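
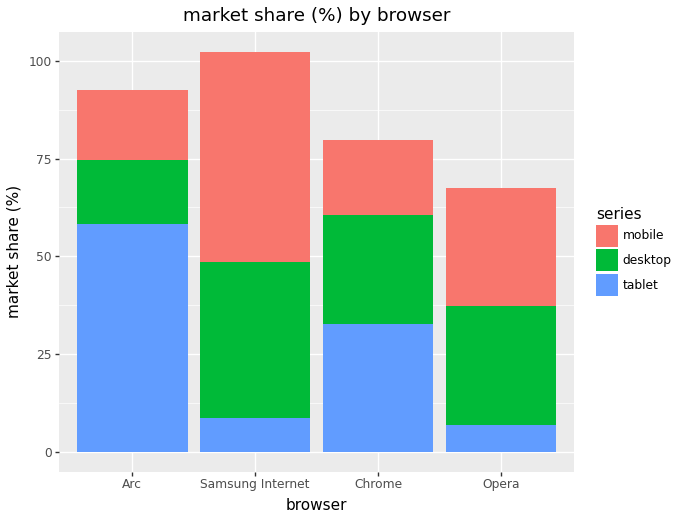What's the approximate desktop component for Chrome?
≈ 30

desktop top ≈ 60, bottom ≈ 30; segment ≈ 30.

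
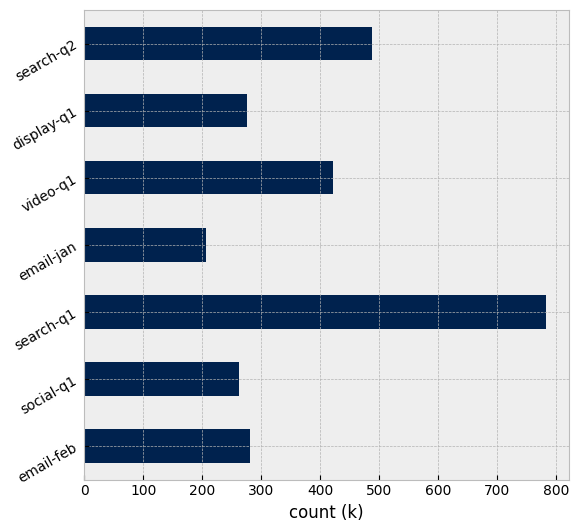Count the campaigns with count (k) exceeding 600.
Above 600: search-q1.

1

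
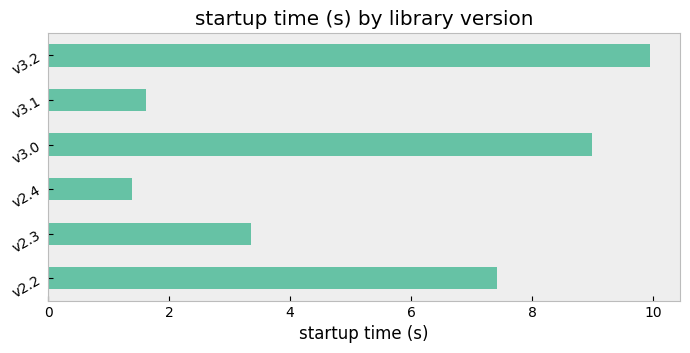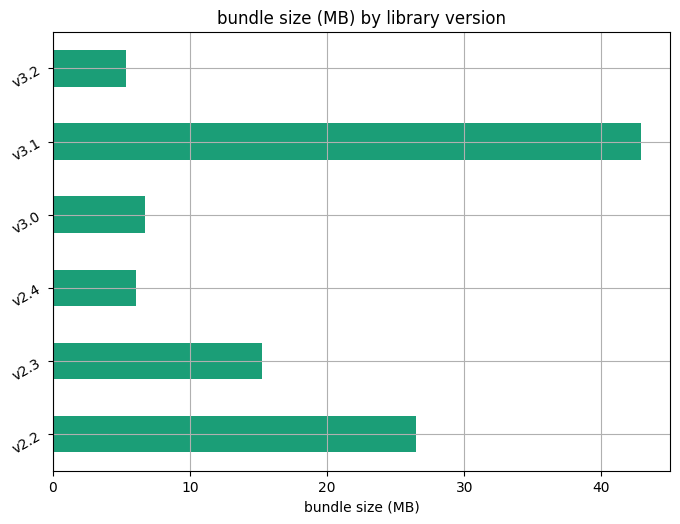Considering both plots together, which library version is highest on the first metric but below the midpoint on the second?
Chart 2 median bundle size (MB) ≈ 10; below-median library versions: v2.4, v3.0, v3.2. Among those, v3.2 has the highest startup time (s) (≈ 10).

v3.2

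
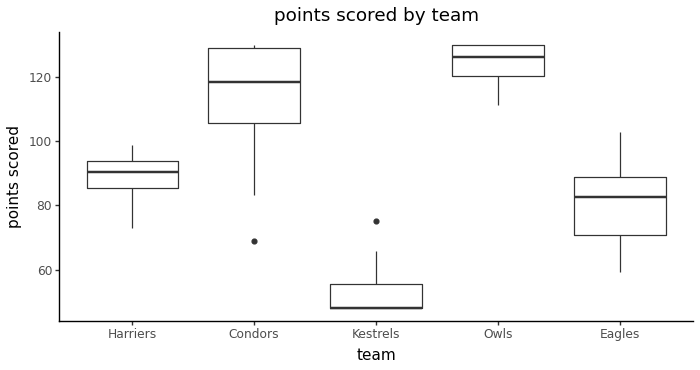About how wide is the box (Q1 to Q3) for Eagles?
≈ 20

Q3 ≈ 90, Q1 ≈ 70; IQR ≈ 20.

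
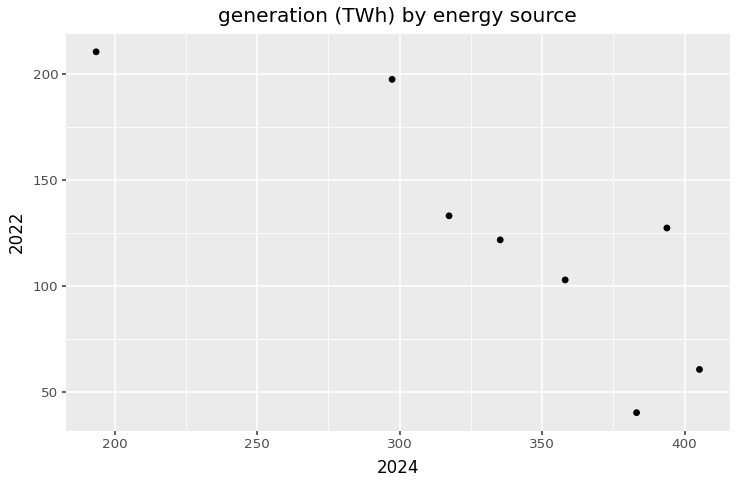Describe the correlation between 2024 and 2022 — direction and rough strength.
negative, strong

Points are negatively correlated; strong (|r| ≈ 0.8).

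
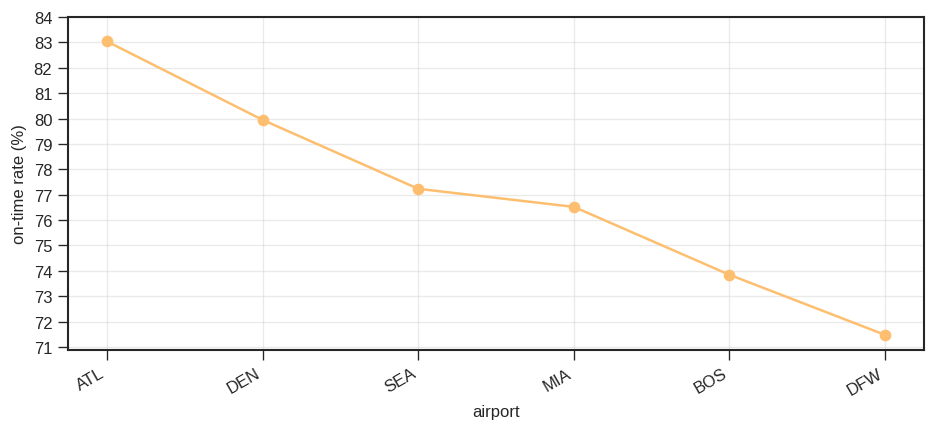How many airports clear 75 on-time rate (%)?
4

Above 75: ATL, DEN, SEA, MIA.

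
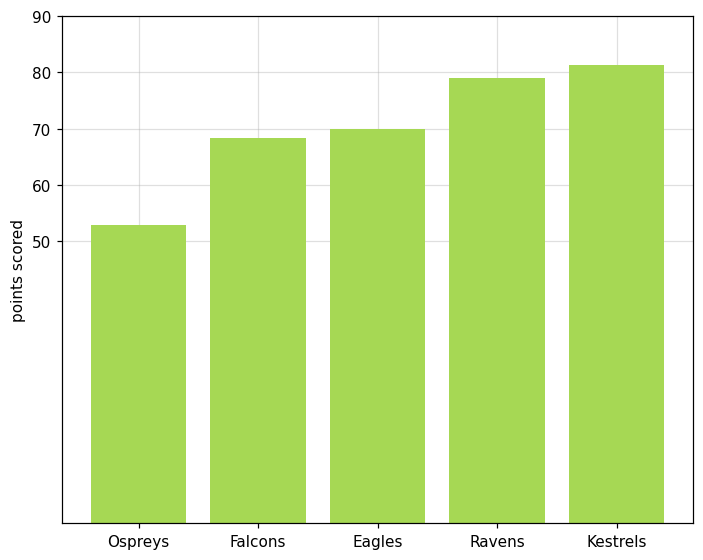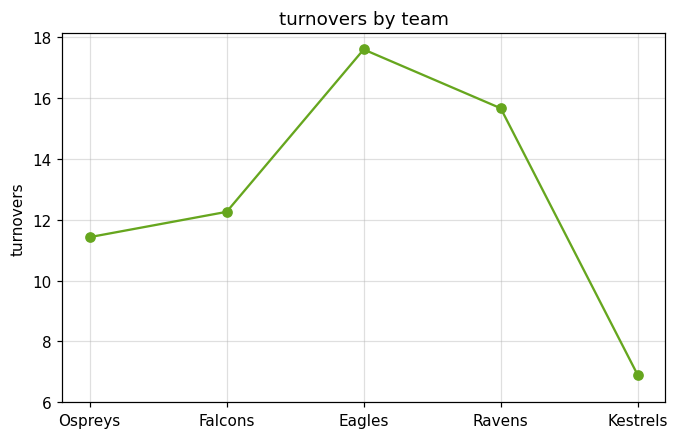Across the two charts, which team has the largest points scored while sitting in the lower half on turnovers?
Chart 2 median turnovers ≈ 12; below-median teams: Ospreys, Kestrels. Among those, Kestrels has the highest points scored (≈ 80).

Kestrels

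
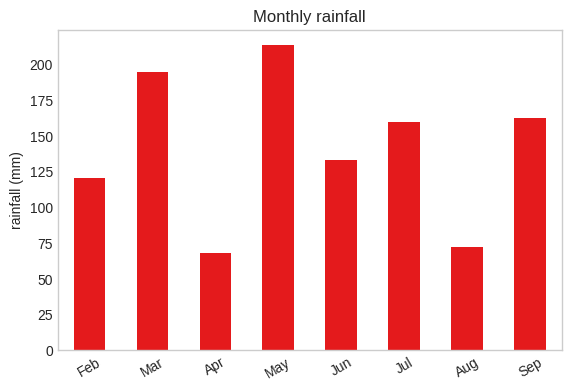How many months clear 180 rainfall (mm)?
Above 180: Mar, May.

2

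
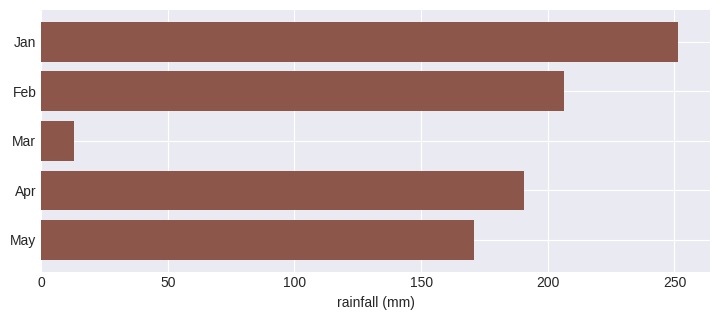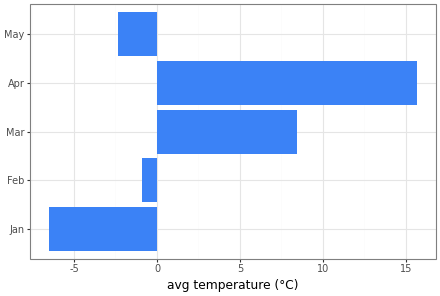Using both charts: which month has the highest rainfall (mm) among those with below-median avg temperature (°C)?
Chart 2 median avg temperature (°C) ≈ 0; below-median months: Jan, May. Among those, Jan has the highest rainfall (mm) (≈ 250).

Jan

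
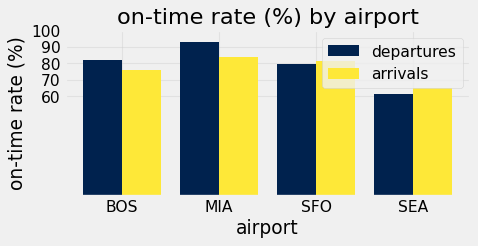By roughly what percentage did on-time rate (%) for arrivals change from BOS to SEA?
BOS ≈ 80, SEA ≈ 70; (70 − 80) / 80 ≈ -12.5%.

≈ -12.5%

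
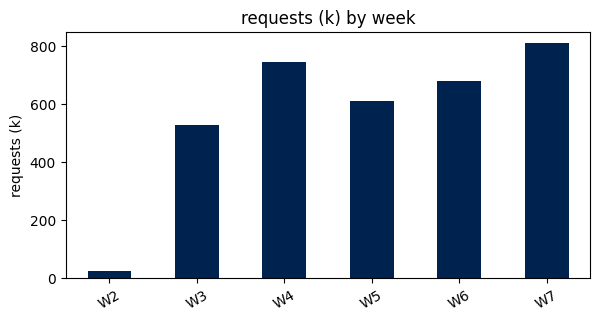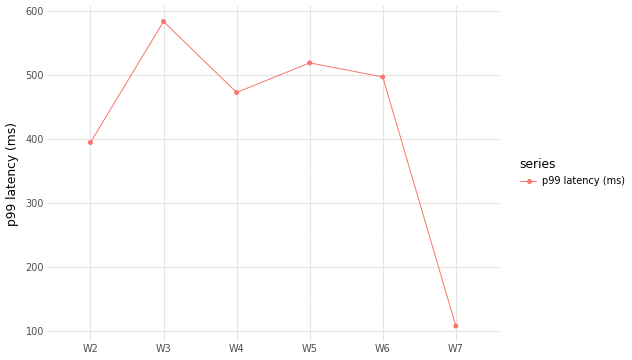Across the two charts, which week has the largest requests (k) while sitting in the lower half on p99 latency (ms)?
Chart 2 median p99 latency (ms) ≈ 500; below-median weeks: W2, W4, W7. Among those, W7 has the highest requests (k) (≈ 800).

W7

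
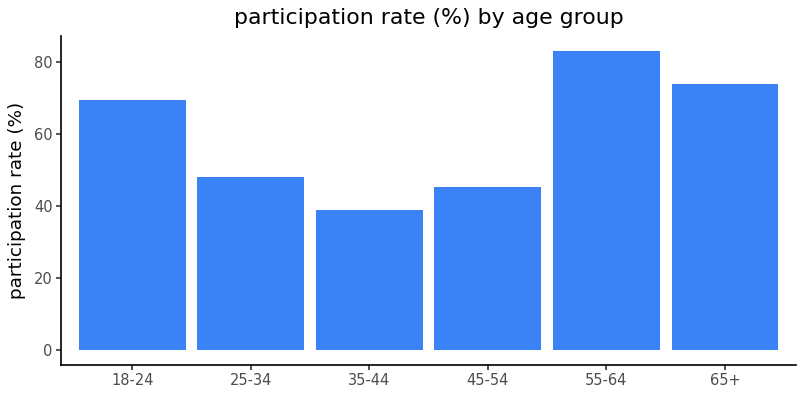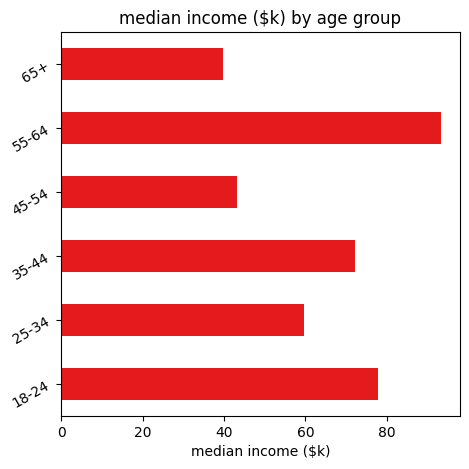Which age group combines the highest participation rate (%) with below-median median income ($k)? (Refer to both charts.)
65+

Chart 2 median median income ($k) ≈ 70; below-median age groups: 25-34, 45-54, 65+. Among those, 65+ has the highest participation rate (%) (≈ 70).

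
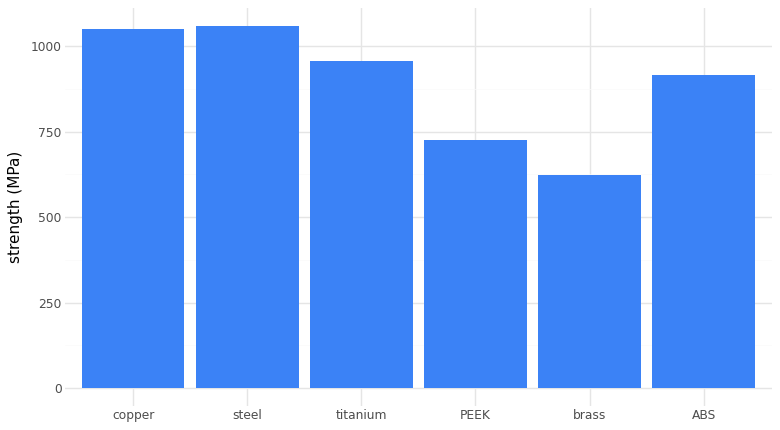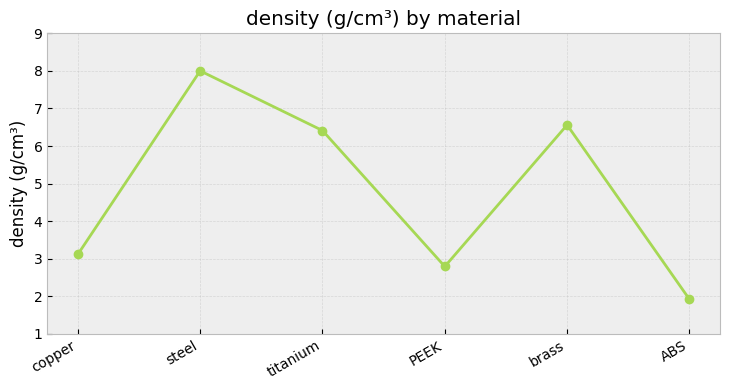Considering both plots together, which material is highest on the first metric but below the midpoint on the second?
copper

Chart 2 median density (g/cm³) ≈ 5; below-median materials: copper, PEEK, ABS. Among those, copper has the highest strength (MPa) (≈ 1100).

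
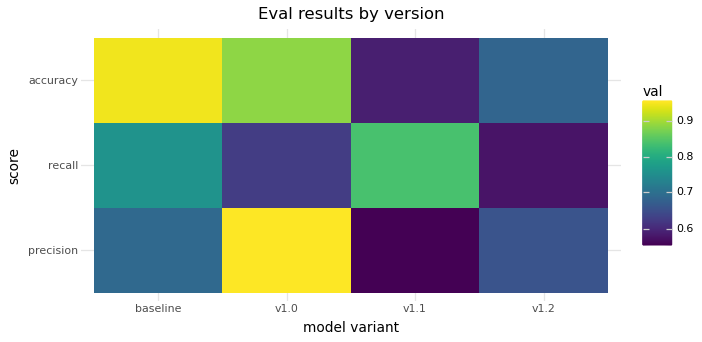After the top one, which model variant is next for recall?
baseline

Top 3 for recall: v1.1 ≈ 0.85, baseline ≈ 0.75, v1.0 ≈ 0.65.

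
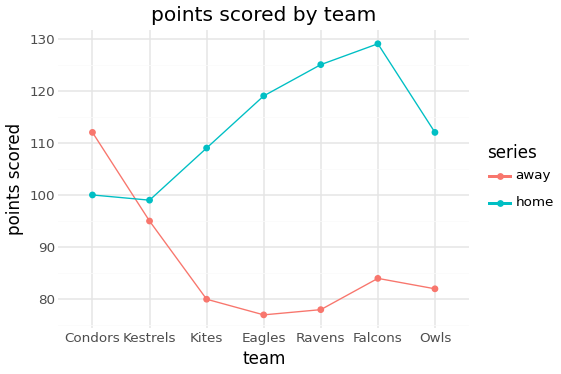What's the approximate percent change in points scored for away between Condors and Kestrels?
≈ -13.6%

Condors ≈ 110, Kestrels ≈ 95; (95 − 110) / 110 ≈ -13.6%.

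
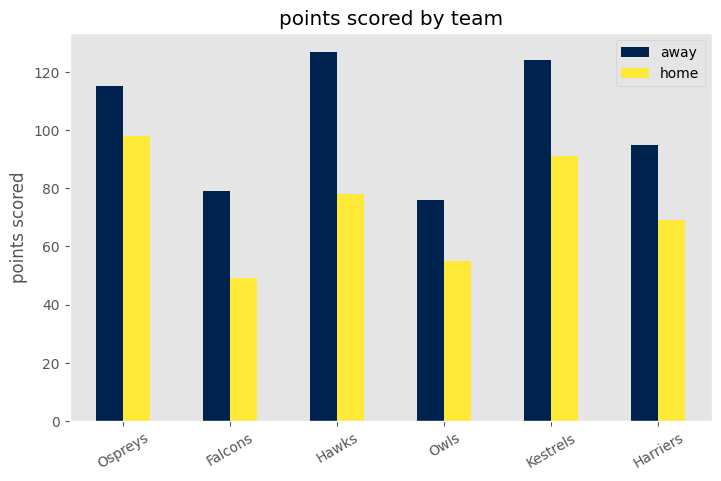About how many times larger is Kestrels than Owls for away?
Kestrels ≈ 120, Owls ≈ 80; 120/80 ≈ 1.5.

≈ 1.5×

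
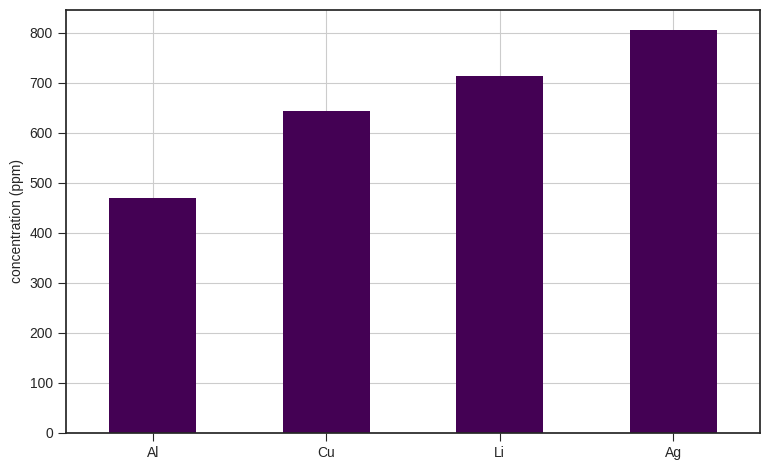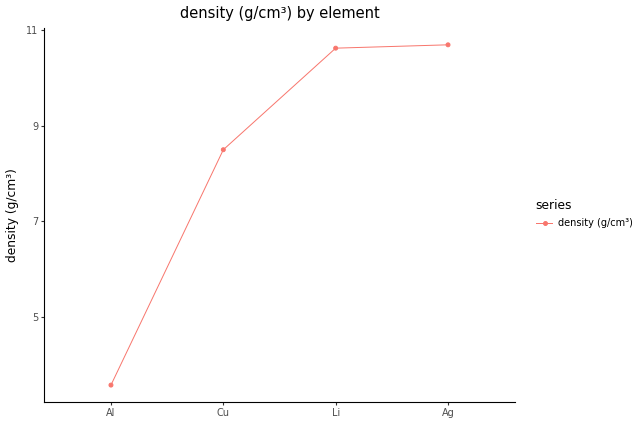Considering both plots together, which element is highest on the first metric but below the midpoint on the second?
Cu

Chart 2 median density (g/cm³) ≈ 10; below-median elements: Al, Cu. Among those, Cu has the highest concentration (ppm) (≈ 600).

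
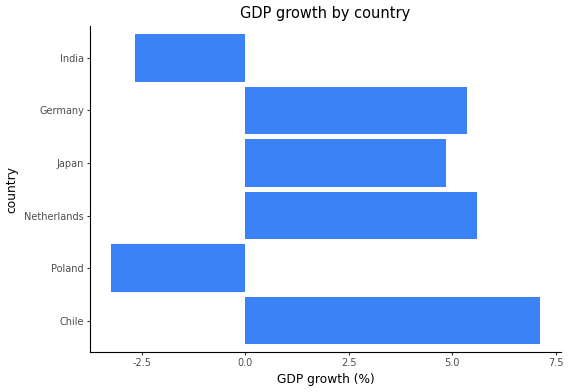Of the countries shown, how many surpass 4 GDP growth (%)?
4

Above 4: Chile, Netherlands, Japan, Germany.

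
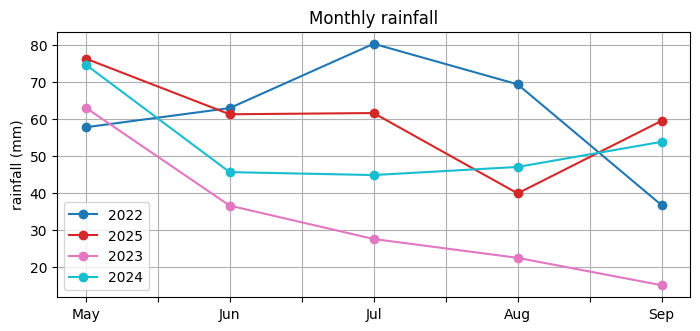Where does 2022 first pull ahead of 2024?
Jun

May: 2022 ≈ 60 vs 2024 ≈ 70 (not yet); Jun: 2022 ≈ 60 vs 2024 ≈ 50 (first crossover).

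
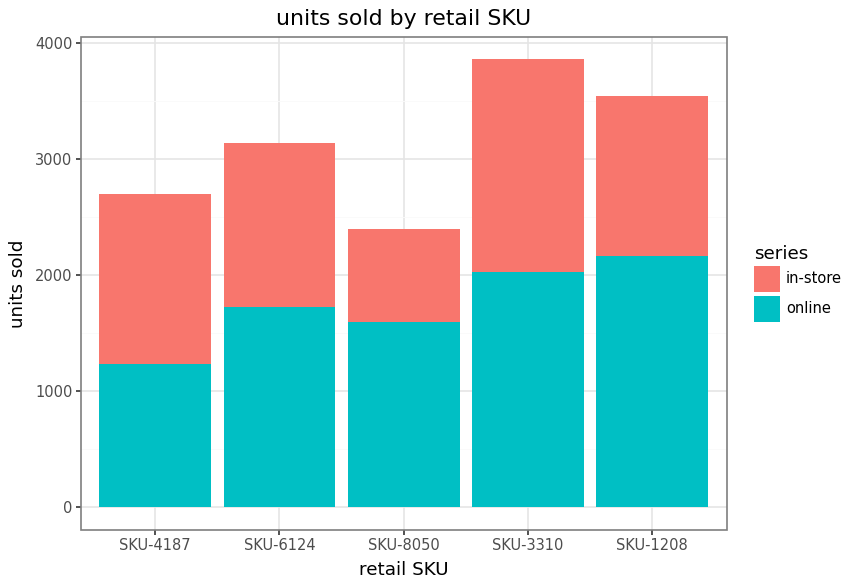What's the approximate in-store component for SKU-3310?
≈ 2000

in-store top ≈ 4000, bottom ≈ 2000; segment ≈ 2000.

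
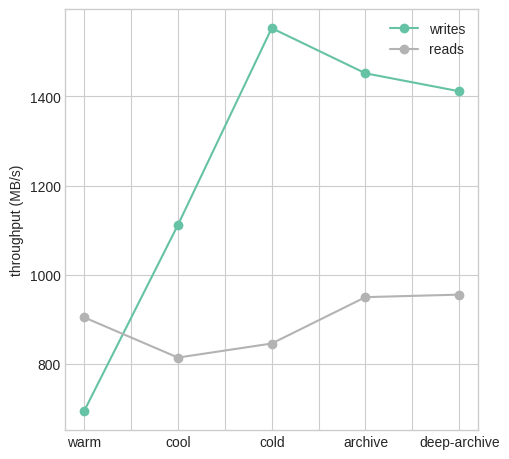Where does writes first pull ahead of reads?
cool

warm: writes ≈ 700 vs reads ≈ 900 (not yet); cool: writes ≈ 1100 vs reads ≈ 800 (first crossover).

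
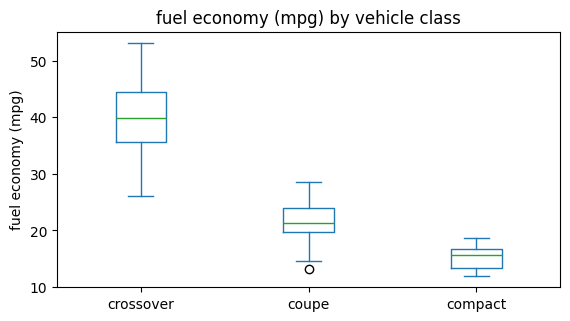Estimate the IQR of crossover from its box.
Q3 ≈ 44, Q1 ≈ 36; IQR ≈ 8.

≈ 8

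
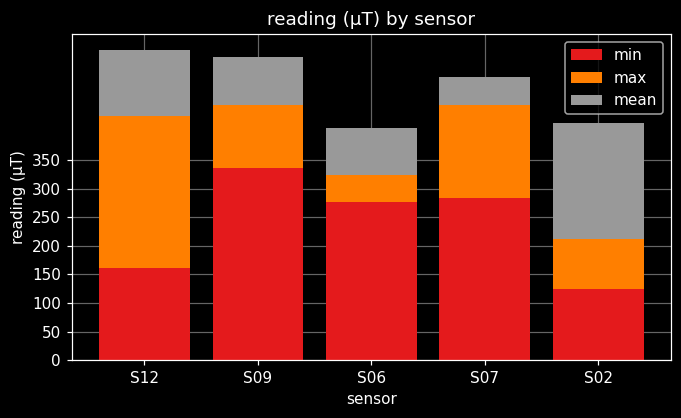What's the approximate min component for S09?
≈ 350

min top ≈ 350, bottom ≈ 0; segment ≈ 350.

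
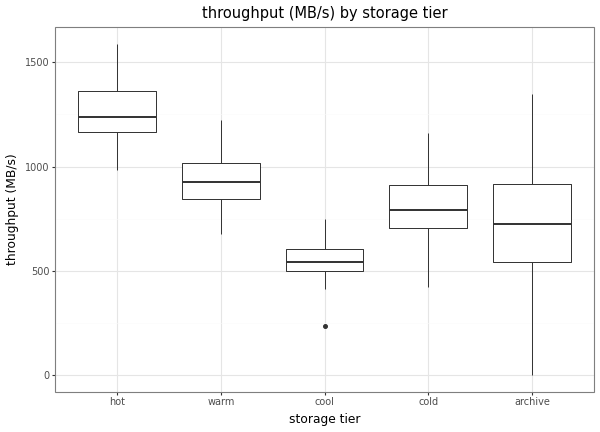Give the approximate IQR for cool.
Q3 ≈ 600, Q1 ≈ 500; IQR ≈ 100.

≈ 100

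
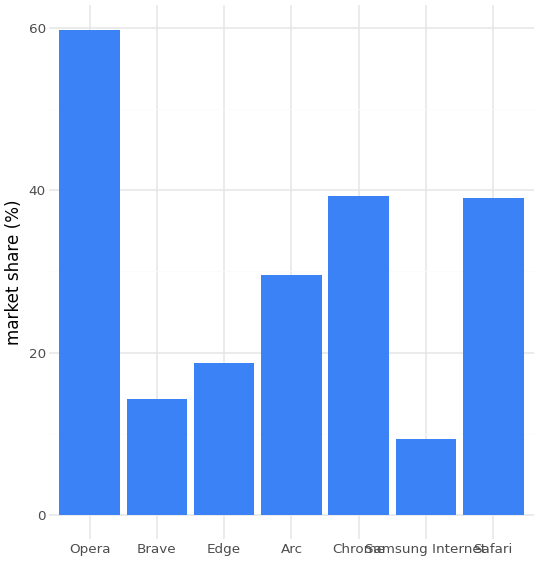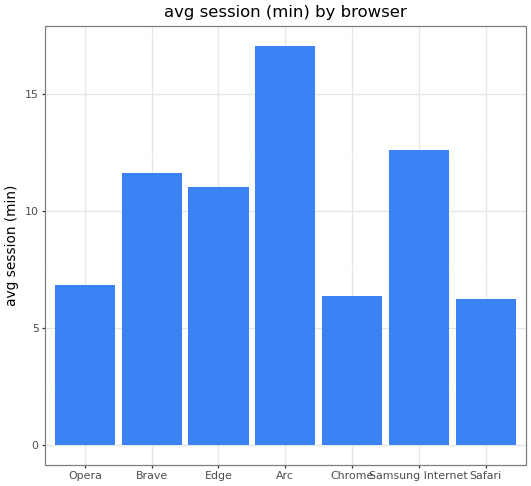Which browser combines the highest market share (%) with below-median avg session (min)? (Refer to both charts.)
Opera

Chart 2 median avg session (min) ≈ 10; below-median browsers: Opera, Chrome, Safari. Among those, Opera has the highest market share (%) (≈ 60).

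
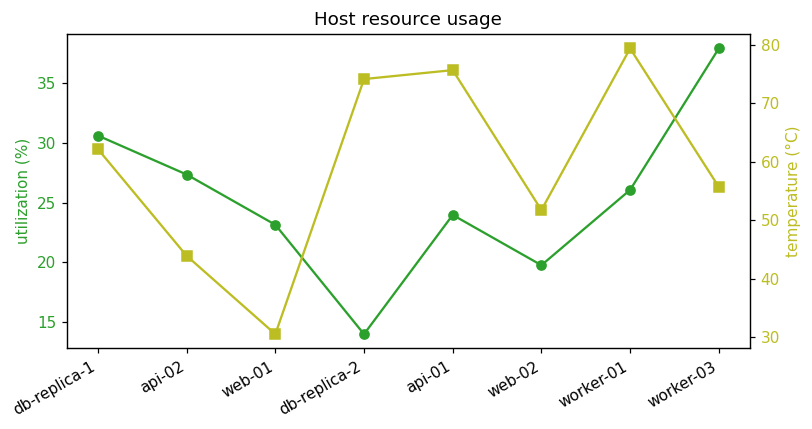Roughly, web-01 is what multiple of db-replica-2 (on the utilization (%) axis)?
web-01 ≈ 24, db-replica-2 ≈ 14; 24/14 ≈ 1.71.

≈ 1.71×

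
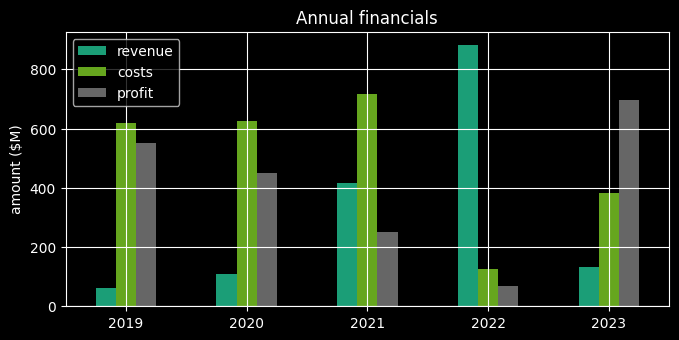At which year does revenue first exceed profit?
2020: revenue ≈ 100 vs profit ≈ 500 (not yet); 2021: revenue ≈ 400 vs profit ≈ 200 (first crossover).

2021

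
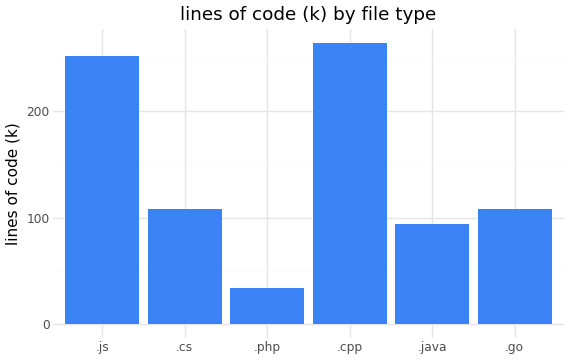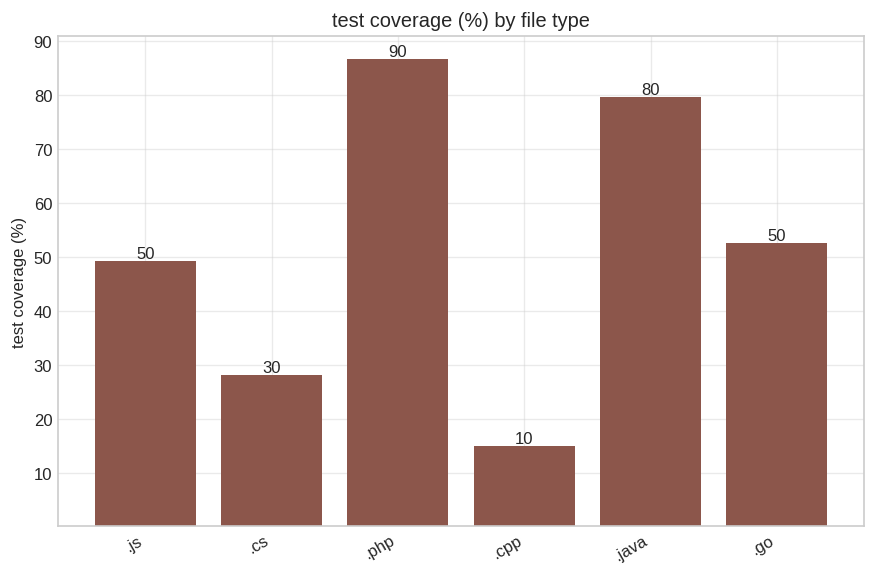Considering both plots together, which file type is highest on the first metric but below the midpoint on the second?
.cpp

Chart 2 median test coverage (%) ≈ 50; below-median file types: .js, .cs, .cpp. Among those, .cpp has the highest lines of code (k) (≈ 275).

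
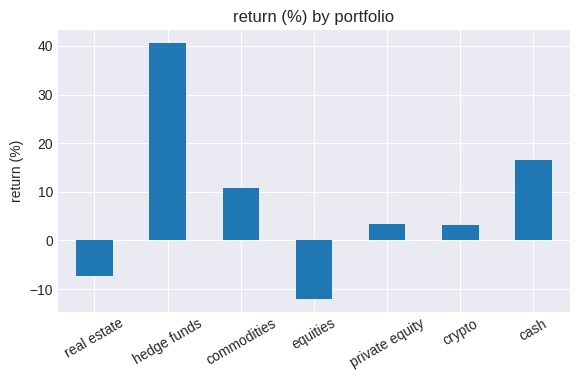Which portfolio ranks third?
commodities

Top 4: hedge funds ≈ 40, cash ≈ 15, commodities ≈ 10, private equity ≈ 5.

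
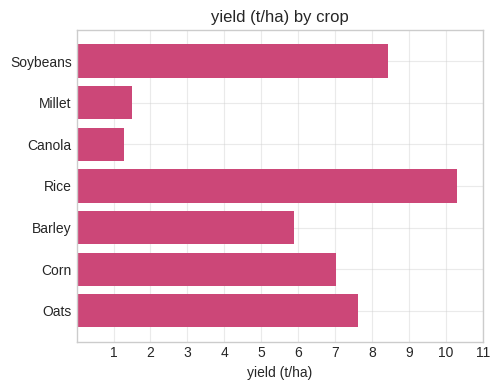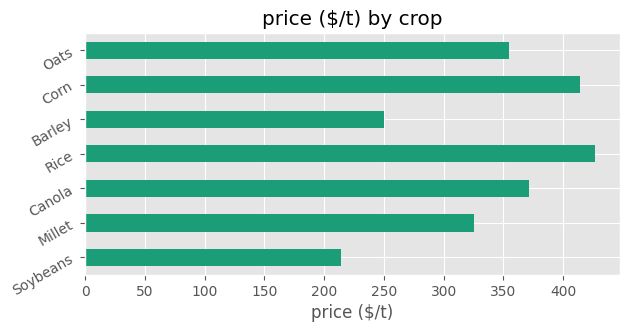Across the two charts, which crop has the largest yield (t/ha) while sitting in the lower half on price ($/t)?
Soybeans

Chart 2 median price ($/t) ≈ 350; below-median crops: Soybeans, Millet, Barley. Among those, Soybeans has the highest yield (t/ha) (≈ 8).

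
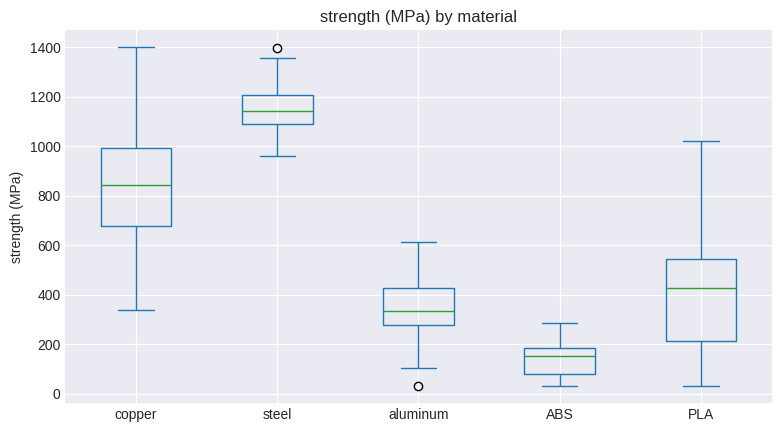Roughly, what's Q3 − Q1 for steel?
≈ 100

Q3 ≈ 1200, Q1 ≈ 1100; IQR ≈ 100.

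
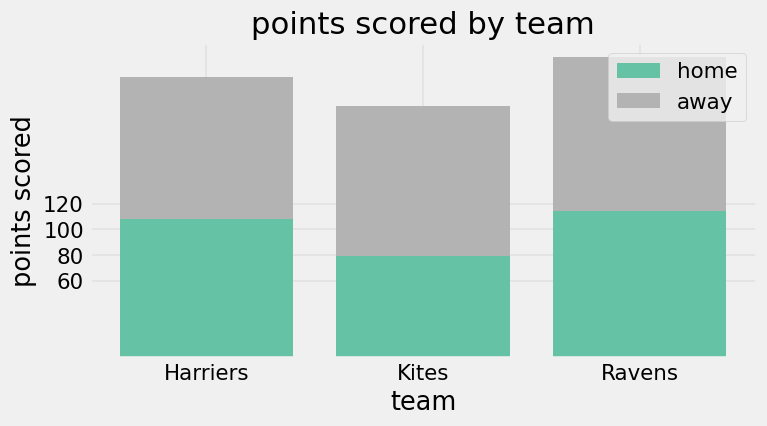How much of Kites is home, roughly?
home top ≈ 80, bottom ≈ 0; segment ≈ 80.

≈ 80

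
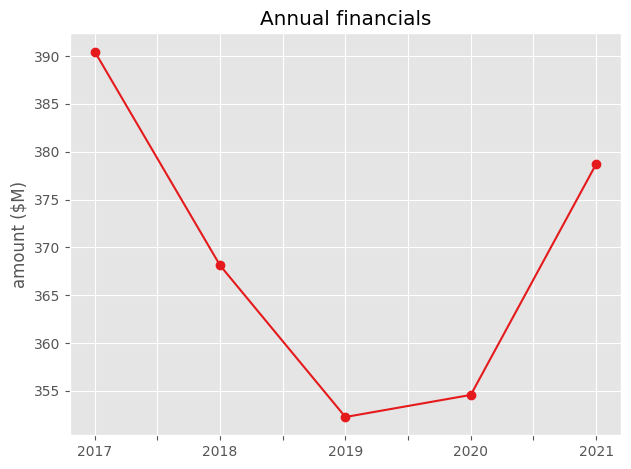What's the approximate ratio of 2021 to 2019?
≈ 1.09×

2021 ≈ 380, 2019 ≈ 350; 380/350 ≈ 1.09.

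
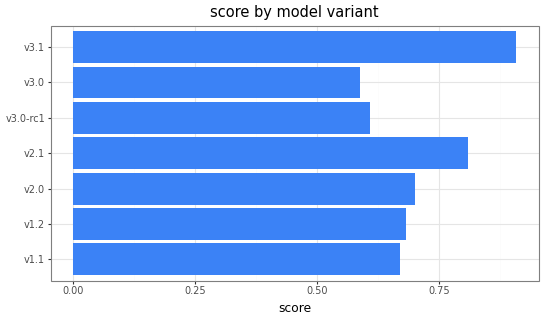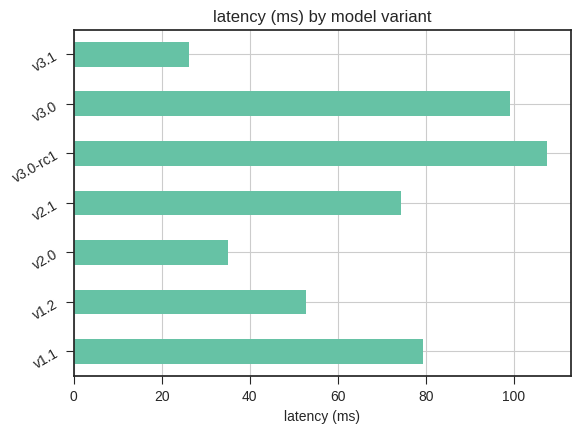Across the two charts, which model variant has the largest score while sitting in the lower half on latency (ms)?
v3.1

Chart 2 median latency (ms) ≈ 70; below-median model variants: v1.2, v2.0, v3.1. Among those, v3.1 has the highest score (≈ 0.9).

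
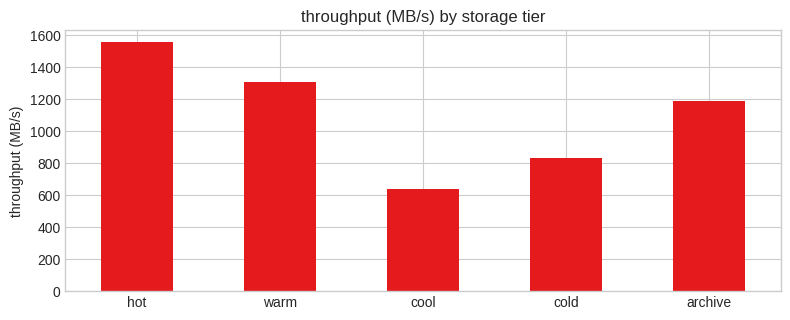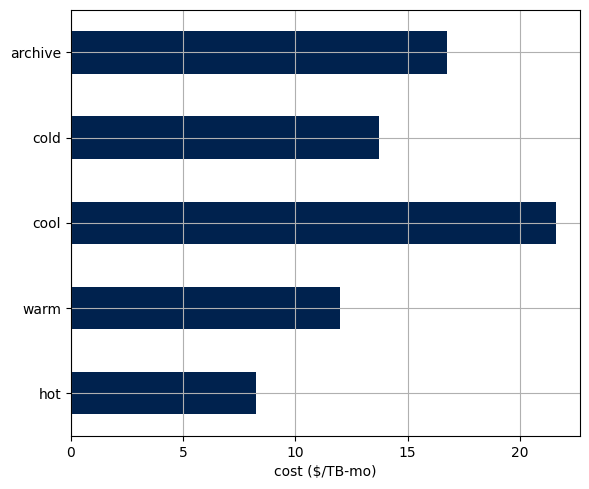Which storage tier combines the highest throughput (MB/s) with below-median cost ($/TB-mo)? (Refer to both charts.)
Chart 2 median cost ($/TB-mo) ≈ 14; below-median storage tiers: hot, warm. Among those, hot has the highest throughput (MB/s) (≈ 1600).

hot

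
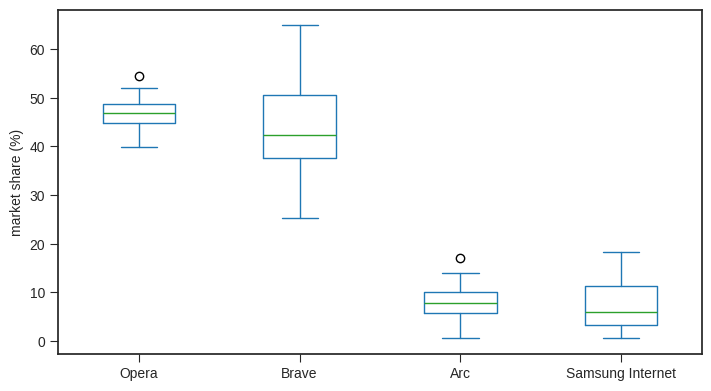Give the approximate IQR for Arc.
≈ 5

Q3 ≈ 10, Q1 ≈ 5; IQR ≈ 5.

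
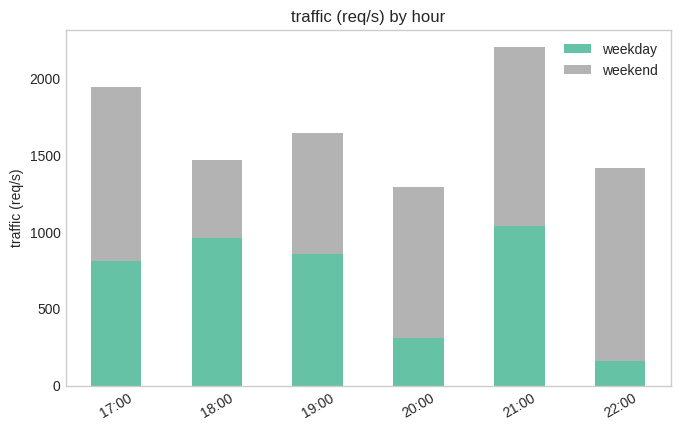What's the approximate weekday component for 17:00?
weekday top ≈ 800, bottom ≈ 0; segment ≈ 800.

≈ 800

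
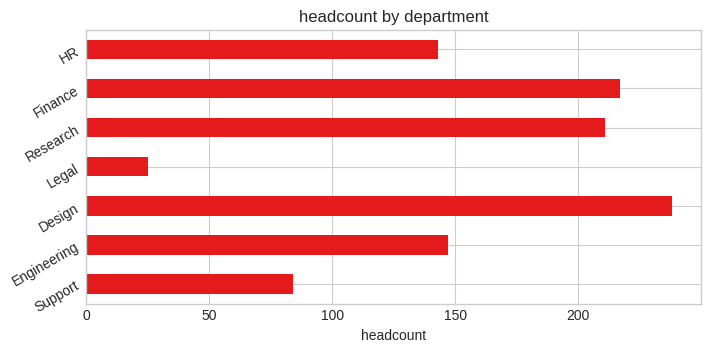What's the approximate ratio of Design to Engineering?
≈ 1.71×

Design ≈ 240, Engineering ≈ 140; 240/140 ≈ 1.71.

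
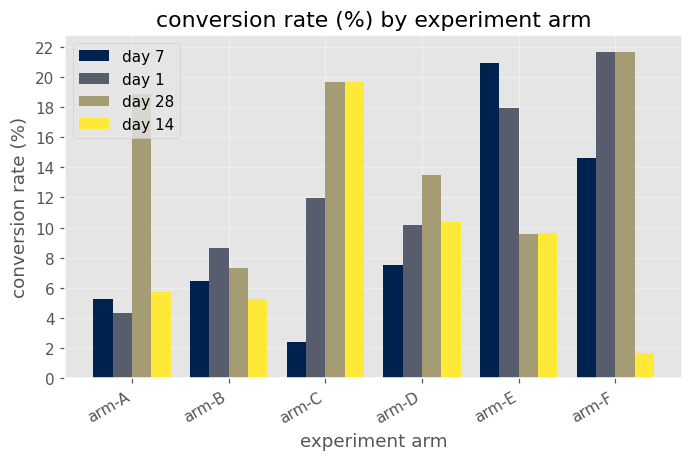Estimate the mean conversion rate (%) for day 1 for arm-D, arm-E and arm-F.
≈ 17

(10 + 18 + 22) / 3 ≈ 17.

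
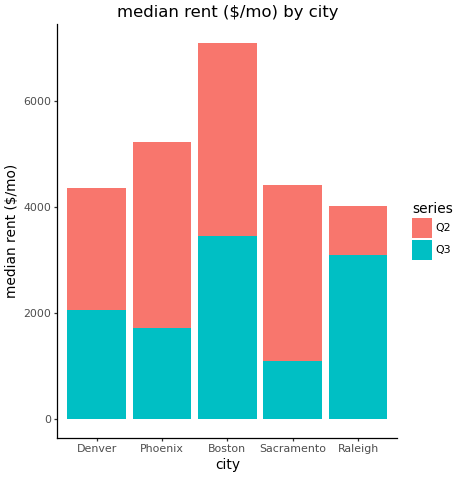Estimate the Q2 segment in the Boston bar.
Q2 top ≈ 7000, bottom ≈ 3000; segment ≈ 4000.

≈ 4000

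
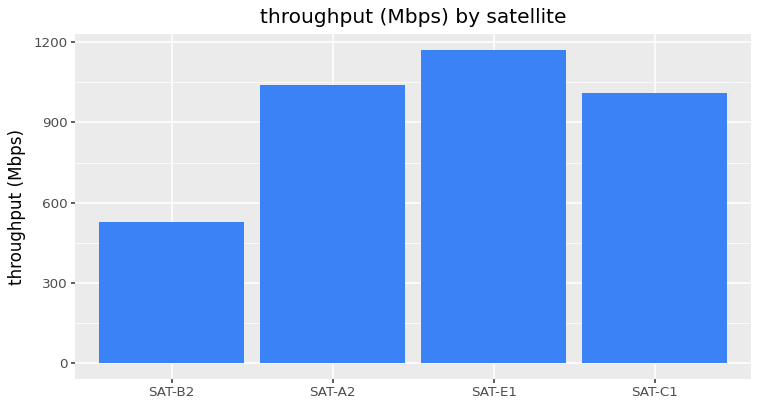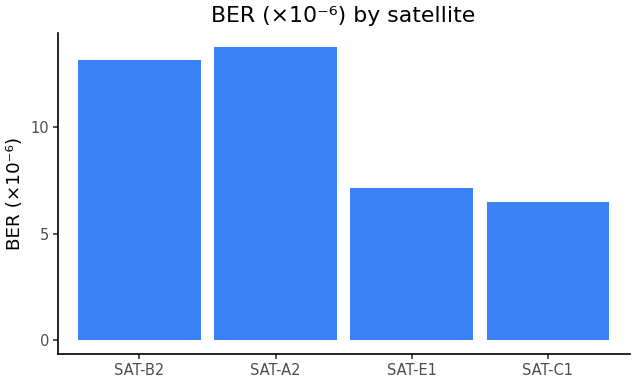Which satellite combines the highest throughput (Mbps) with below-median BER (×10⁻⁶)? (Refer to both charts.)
SAT-E1

Chart 2 median BER (×10⁻⁶) ≈ 10; below-median satellites: SAT-E1, SAT-C1. Among those, SAT-E1 has the highest throughput (Mbps) (≈ 1200).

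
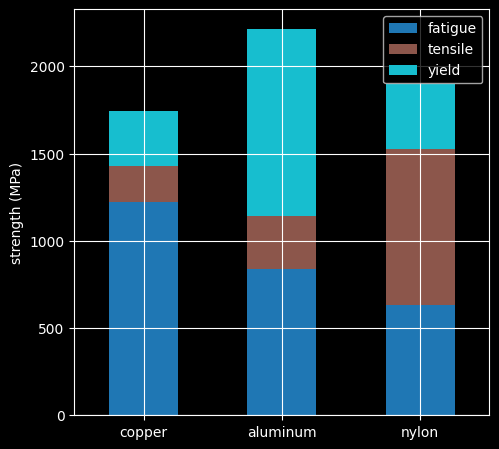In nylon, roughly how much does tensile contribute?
≈ 1000

tensile top ≈ 1600, bottom ≈ 600; segment ≈ 1000.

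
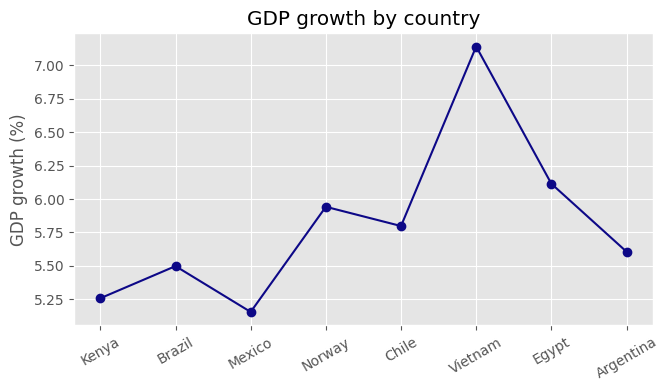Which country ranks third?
Norway

Top 4: Vietnam ≈ 7.2, Egypt ≈ 6.2, Norway ≈ 6.0, Chile ≈ 5.8.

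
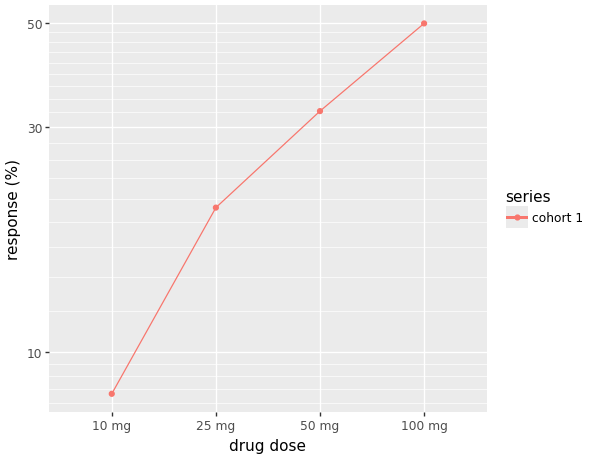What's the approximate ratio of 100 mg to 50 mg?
100 mg ≈ 50, 50 mg ≈ 30; 50/30 ≈ 1.67.

≈ 1.67×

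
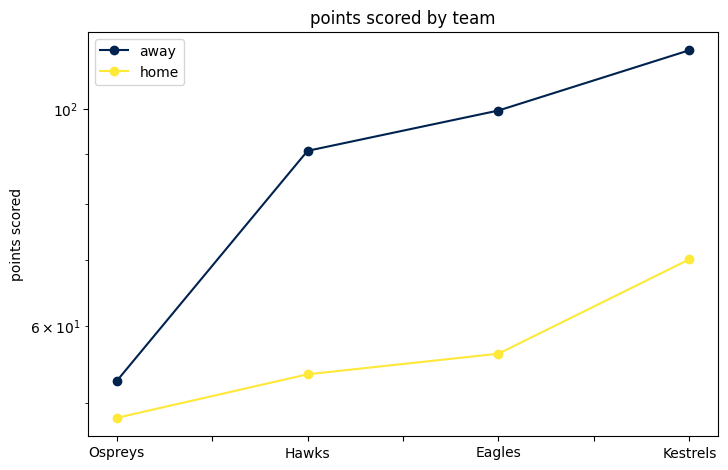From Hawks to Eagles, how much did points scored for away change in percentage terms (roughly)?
Hawks ≈ 90, Eagles ≈ 100; (100 − 90) / 90 ≈ +11.1%.

≈ +11.1%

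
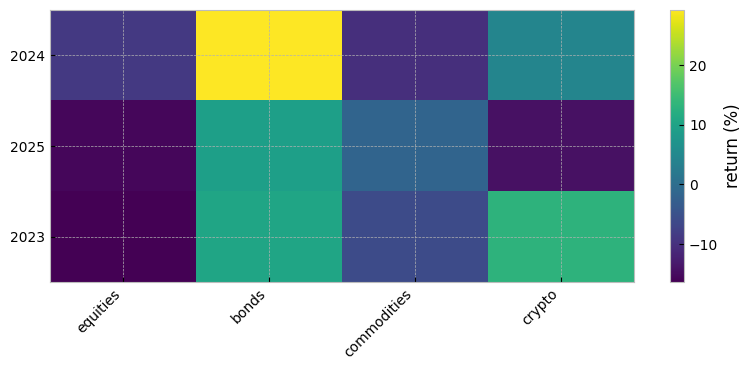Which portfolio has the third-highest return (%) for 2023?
Top 4 for 2023: crypto ≈ 15, bonds ≈ 10, commodities ≈ -5, equities ≈ -15.

commodities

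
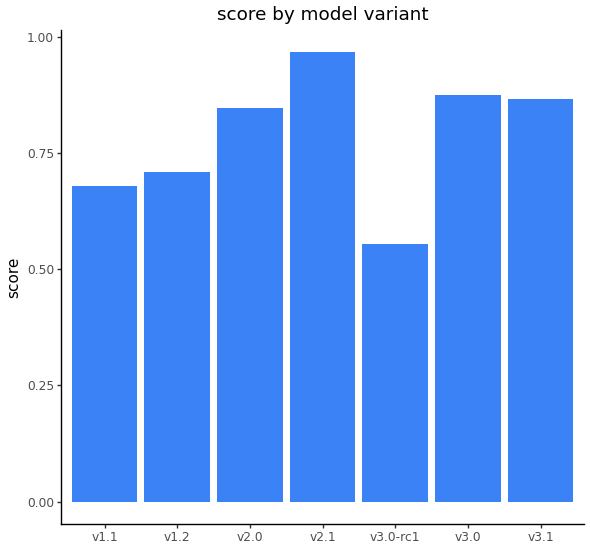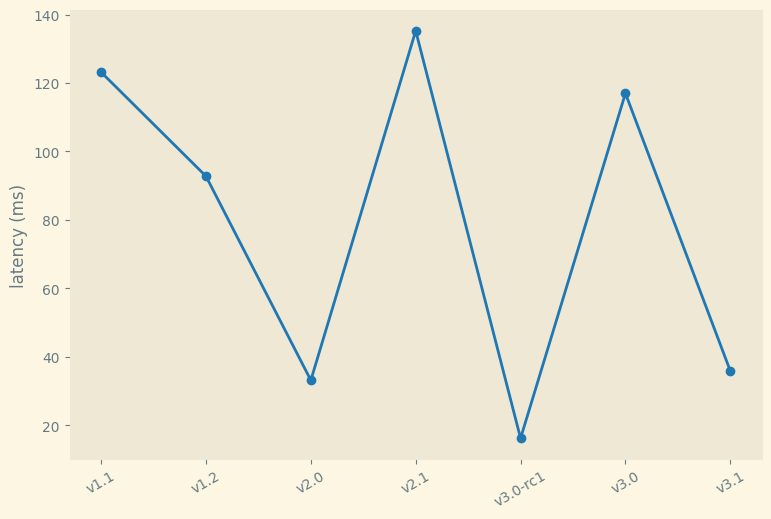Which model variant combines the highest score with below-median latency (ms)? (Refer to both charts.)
v3.1

Chart 2 median latency (ms) ≈ 100; below-median model variants: v2.0, v3.0-rc1, v3.1. Among those, v3.1 has the highest score (≈ 0.9).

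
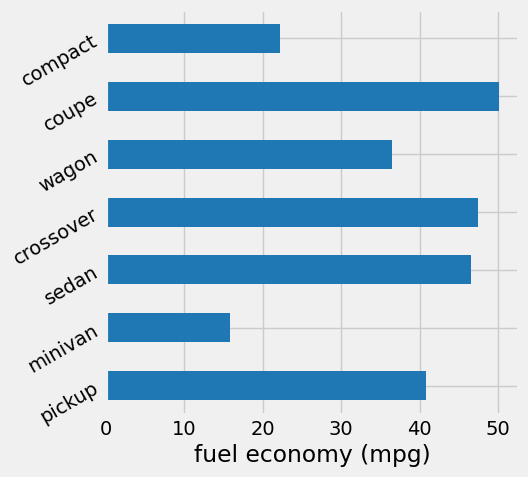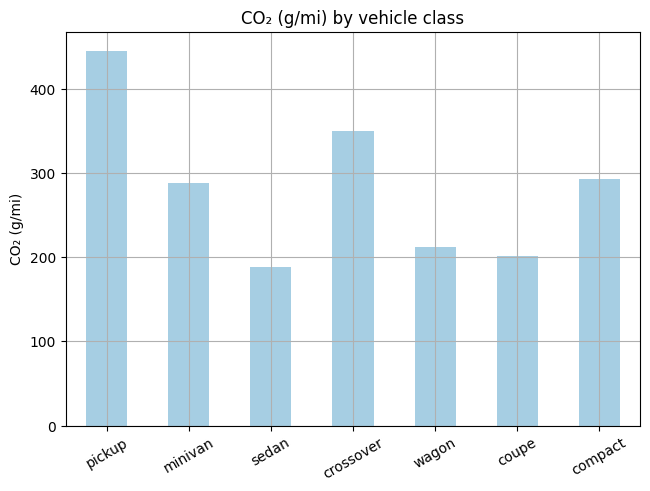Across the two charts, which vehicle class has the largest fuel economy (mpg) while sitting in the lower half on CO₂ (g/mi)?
Chart 2 median CO₂ (g/mi) ≈ 300; below-median vehicle classes: sedan, wagon, coupe. Among those, coupe has the highest fuel economy (mpg) (≈ 50).

coupe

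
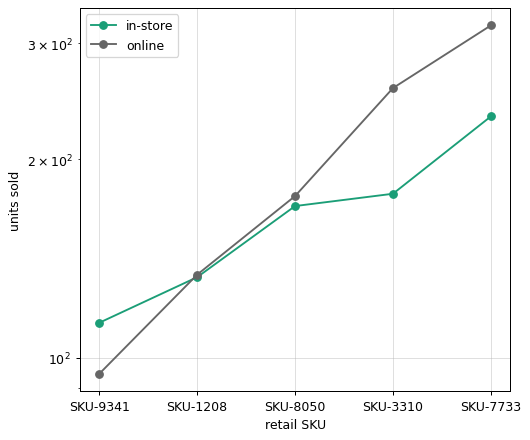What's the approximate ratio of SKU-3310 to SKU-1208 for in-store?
SKU-3310 ≈ 180, SKU-1208 ≈ 140; 180/140 ≈ 1.29.

≈ 1.29×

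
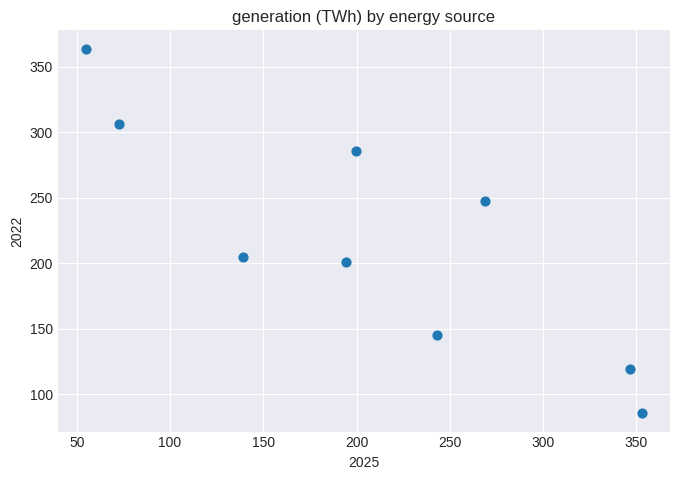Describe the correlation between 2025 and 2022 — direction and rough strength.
Points are negatively correlated; strong (|r| ≈ 0.9).

negative, strong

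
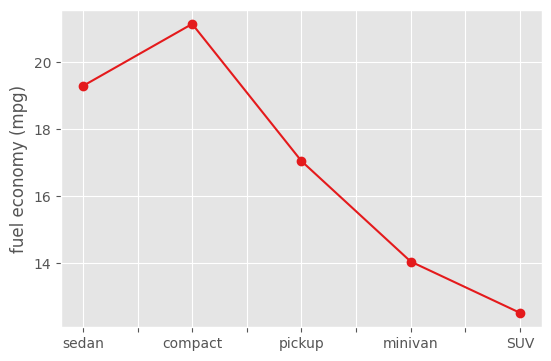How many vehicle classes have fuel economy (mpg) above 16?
Above 16: sedan, compact, pickup.

3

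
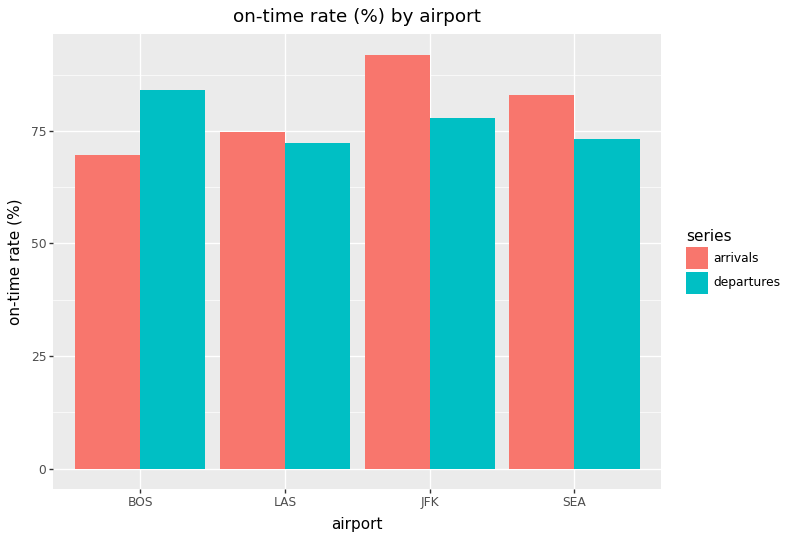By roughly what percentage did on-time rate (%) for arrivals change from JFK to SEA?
JFK ≈ 90, SEA ≈ 80; (80 − 90) / 90 ≈ -11.1%.

≈ -11.1%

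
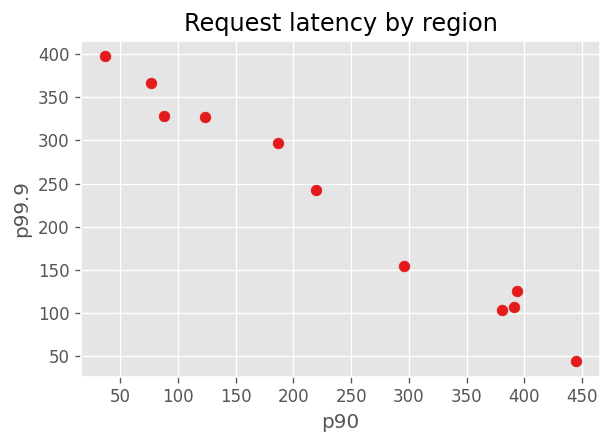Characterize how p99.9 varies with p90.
negative, strong

Points are negatively correlated; strong (|r| ≈ 1.0).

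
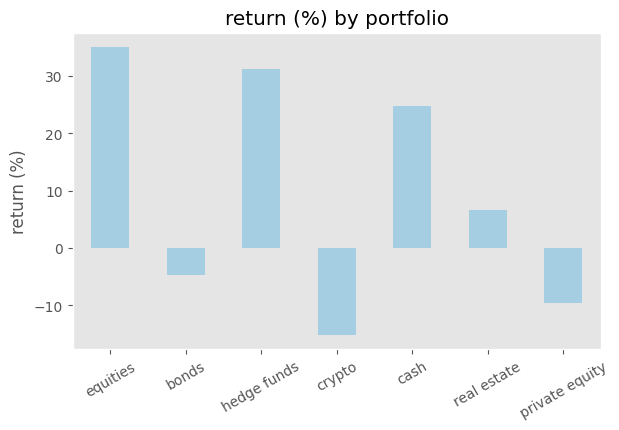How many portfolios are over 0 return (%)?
4

Above 0: equities, hedge funds, cash, real estate.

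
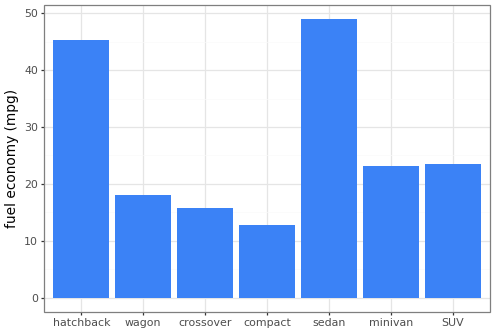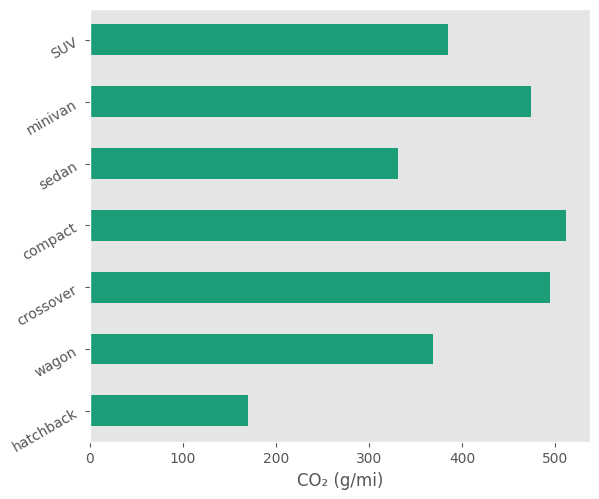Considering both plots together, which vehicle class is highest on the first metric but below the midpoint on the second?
sedan

Chart 2 median CO₂ (g/mi) ≈ 400; below-median vehicle classes: hatchback, wagon, sedan. Among those, sedan has the highest fuel economy (mpg) (≈ 50).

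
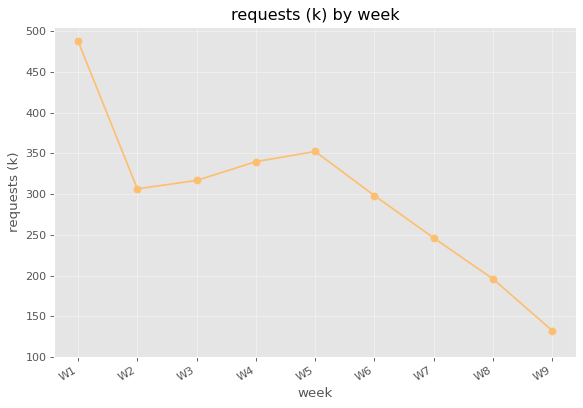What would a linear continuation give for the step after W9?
Last three: 250, 200, 150 → slope ≈ -50/step → next ≈ 100.

≈ 100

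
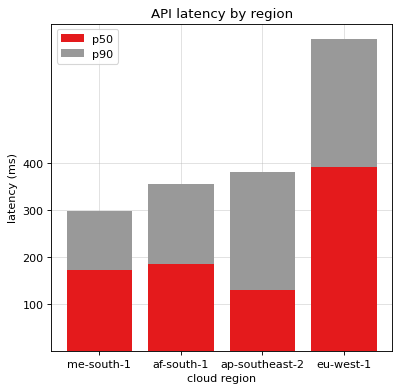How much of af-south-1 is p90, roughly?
≈ 200

p90 top ≈ 400, bottom ≈ 200; segment ≈ 200.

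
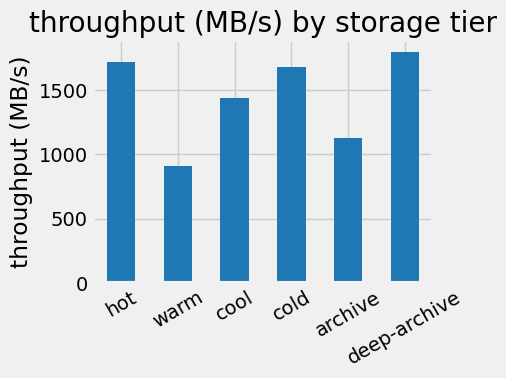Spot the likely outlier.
warm ≈ 1000; the rest sit between ≈ 1200 and ≈ 1800.

warm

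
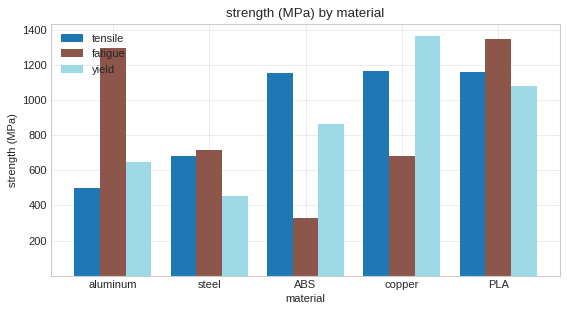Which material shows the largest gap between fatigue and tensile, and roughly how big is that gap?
ABS: fatigue ≈ 400, tensile ≈ 1200 → gap ≈ 800. Next-largest (aluminum) is only ≈ 600.

ABS, ≈ 800 MPa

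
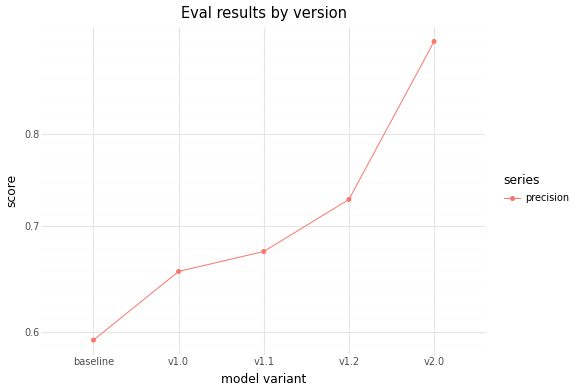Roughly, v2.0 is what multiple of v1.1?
v2.0 ≈ 0.90, v1.1 ≈ 0.65; 0.90/0.65 ≈ 1.38.

≈ 1.38×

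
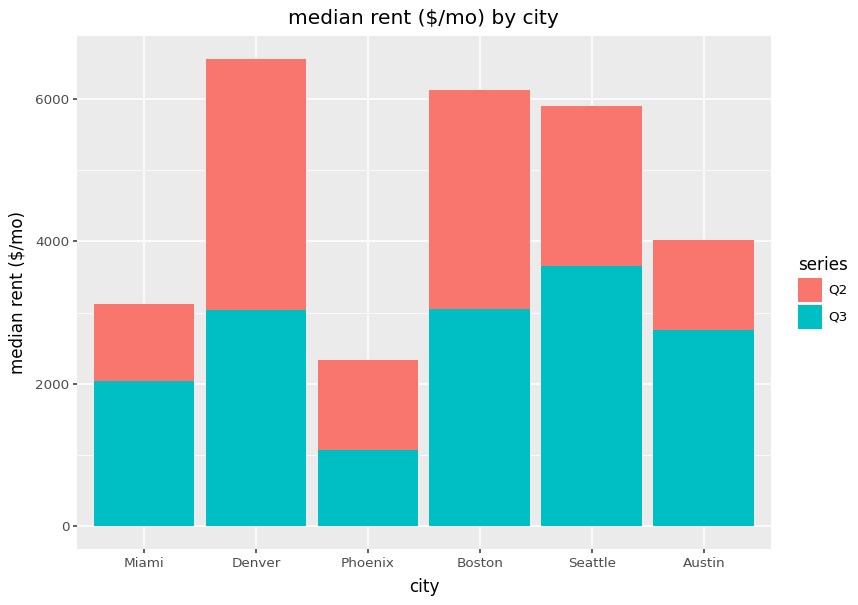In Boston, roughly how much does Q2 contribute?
≈ 3000

Q2 top ≈ 6000, bottom ≈ 3000; segment ≈ 3000.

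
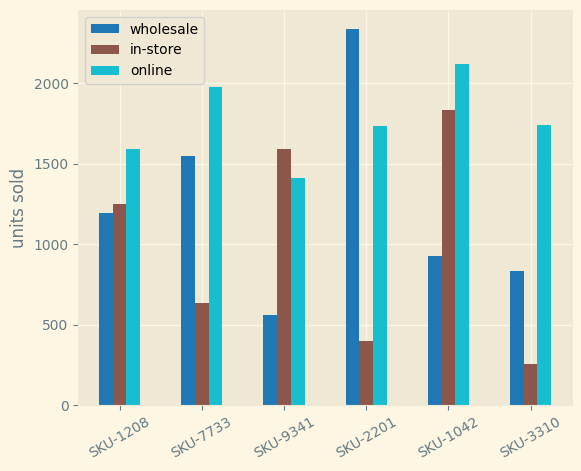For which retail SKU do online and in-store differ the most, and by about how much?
SKU-3310, ≈ 1600

SKU-3310: online ≈ 1800, in-store ≈ 200 → gap ≈ 1600. Next-largest (SKU-2201) is only ≈ 1400.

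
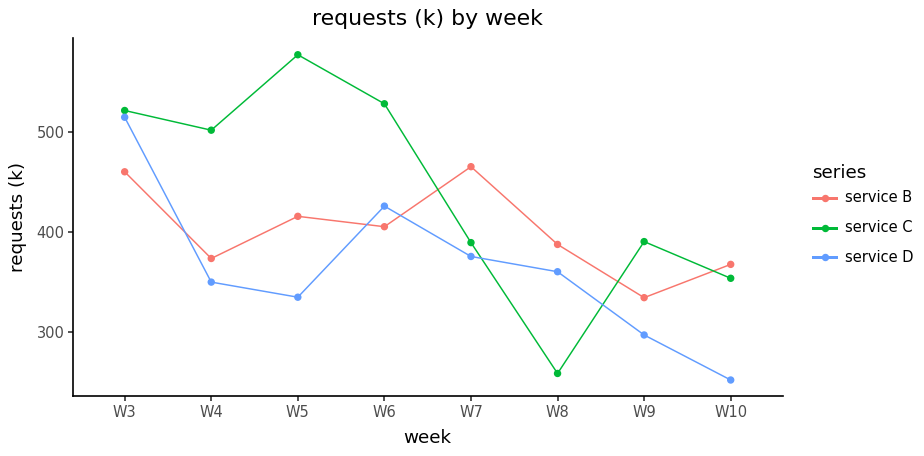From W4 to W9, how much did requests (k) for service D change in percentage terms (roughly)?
W4 ≈ 350, W9 ≈ 300; (300 − 350) / 350 ≈ -14.3%.

≈ -14.3%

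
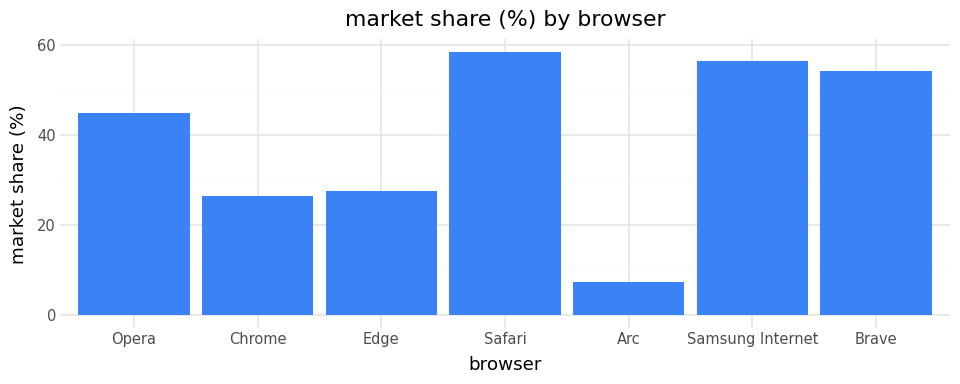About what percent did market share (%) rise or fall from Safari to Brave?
≈ -8.3%

Safari ≈ 60, Brave ≈ 55; (55 − 60) / 60 ≈ -8.3%.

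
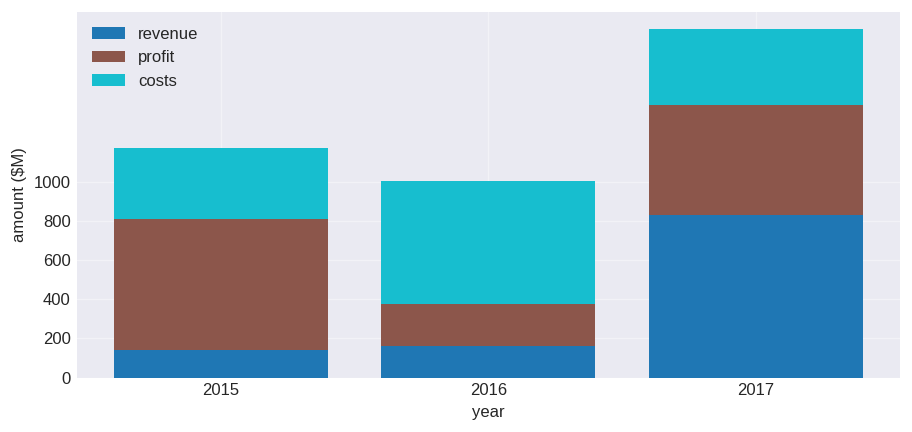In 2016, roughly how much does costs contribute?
≈ 600

costs top ≈ 1000, bottom ≈ 400; segment ≈ 600.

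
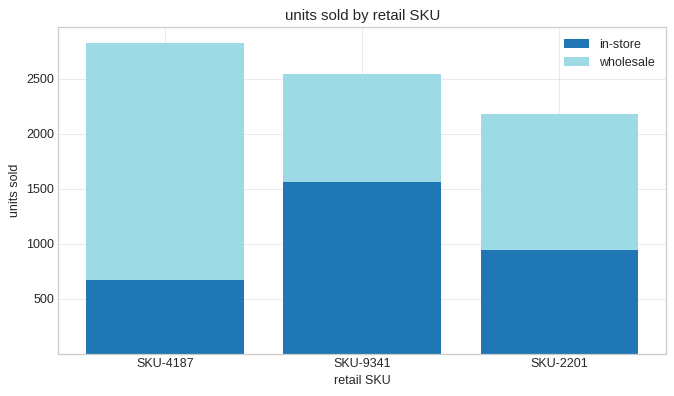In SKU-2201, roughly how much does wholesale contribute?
≈ 1000

wholesale top ≈ 2000, bottom ≈ 1000; segment ≈ 1000.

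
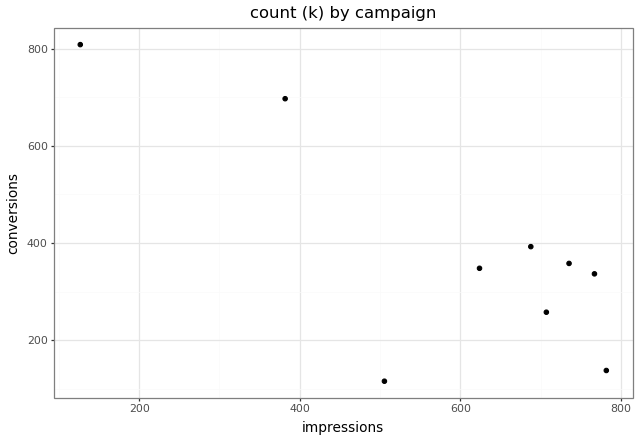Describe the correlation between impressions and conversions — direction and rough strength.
negative, strong

Points are negatively correlated; strong (|r| ≈ 0.8).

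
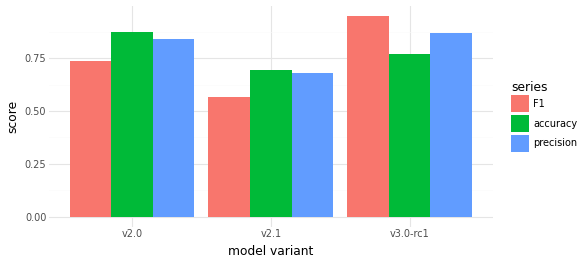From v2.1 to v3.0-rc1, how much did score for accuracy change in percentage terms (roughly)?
v2.1 ≈ 0.7, v3.0-rc1 ≈ 0.8; (0.8 − 0.7) / 0.7 ≈ +14.3%.

≈ +14.3%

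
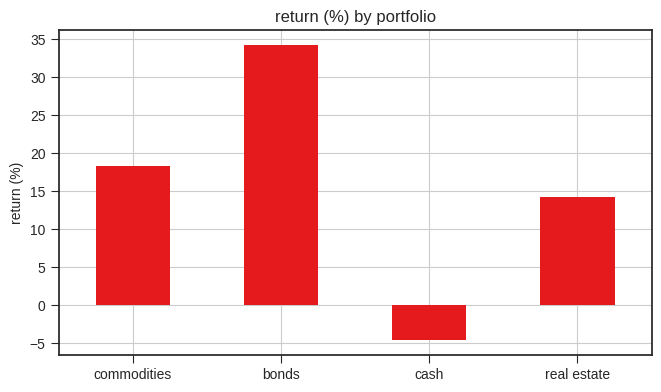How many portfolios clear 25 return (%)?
Above 25: bonds.

1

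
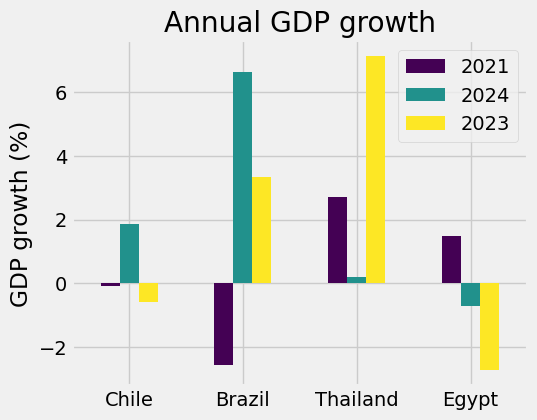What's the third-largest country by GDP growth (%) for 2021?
Chile

Top 4 for 2021: Thailand ≈ 3, Egypt ≈ 1, Chile ≈ 0, Brazil ≈ -3.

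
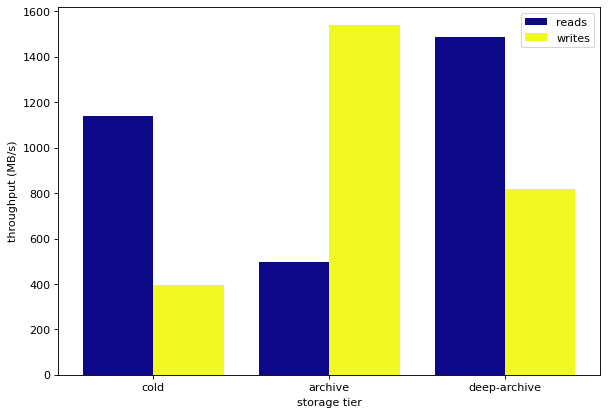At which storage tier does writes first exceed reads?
archive

cold: writes ≈ 400 vs reads ≈ 1200 (not yet); archive: writes ≈ 1600 vs reads ≈ 400 (first crossover).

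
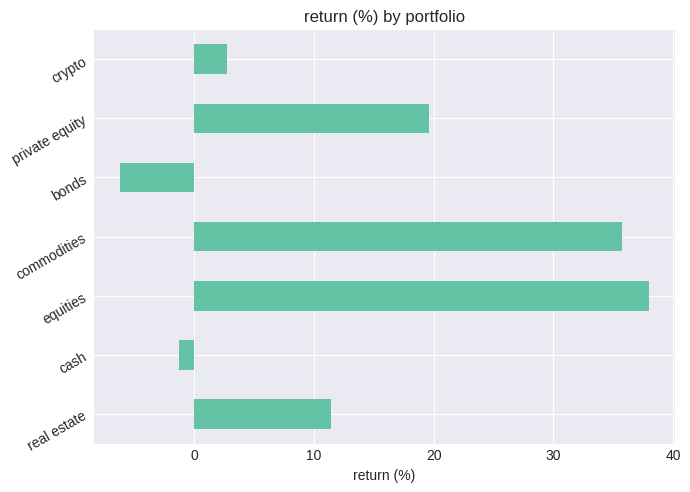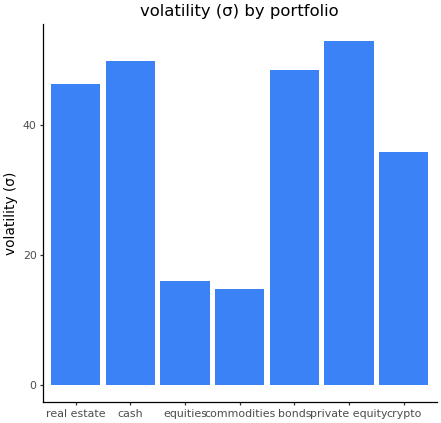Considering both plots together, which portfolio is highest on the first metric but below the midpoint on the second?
Chart 2 median volatility (σ) ≈ 45; below-median portfolios: equities, commodities, crypto. Among those, equities has the highest return (%) (≈ 40).

equities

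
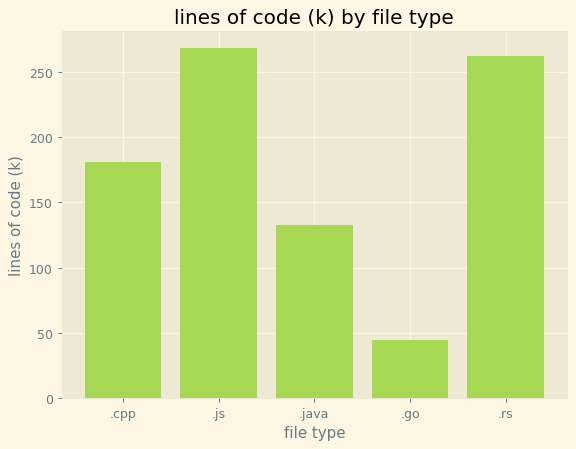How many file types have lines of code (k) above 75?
Above 75: .cpp, .js, .java, .rs.

4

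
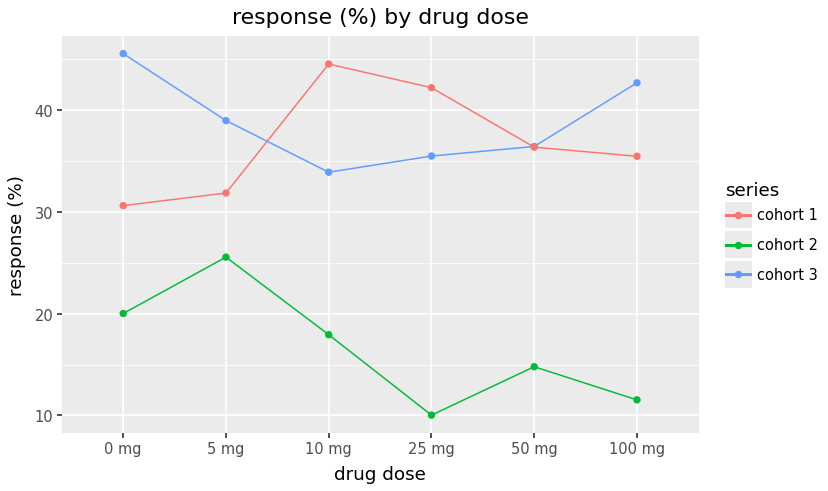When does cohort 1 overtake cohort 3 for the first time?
5 mg: cohort 1 ≈ 30 vs cohort 3 ≈ 40 (not yet); 10 mg: cohort 1 ≈ 45 vs cohort 3 ≈ 35 (first crossover).

10 mg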